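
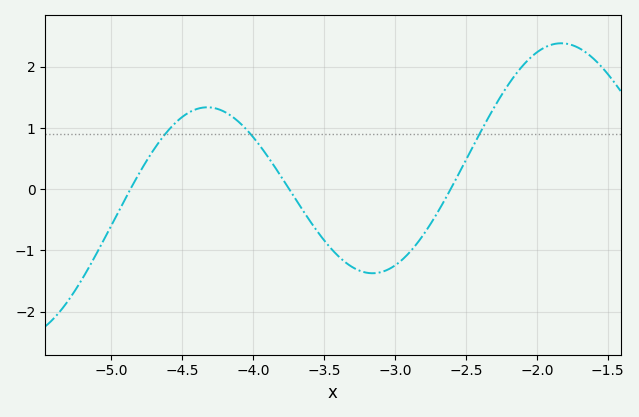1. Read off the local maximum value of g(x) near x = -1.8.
2.39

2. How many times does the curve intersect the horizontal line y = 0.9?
3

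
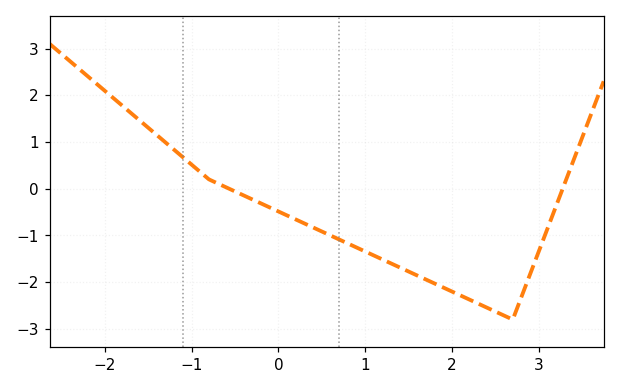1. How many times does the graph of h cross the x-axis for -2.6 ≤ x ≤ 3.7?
2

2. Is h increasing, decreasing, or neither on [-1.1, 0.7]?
decreasing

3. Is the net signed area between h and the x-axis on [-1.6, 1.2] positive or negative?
negative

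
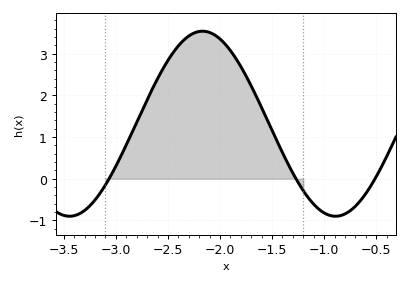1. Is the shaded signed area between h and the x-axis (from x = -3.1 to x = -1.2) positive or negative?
positive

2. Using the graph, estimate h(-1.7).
2.2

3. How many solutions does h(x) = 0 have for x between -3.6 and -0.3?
3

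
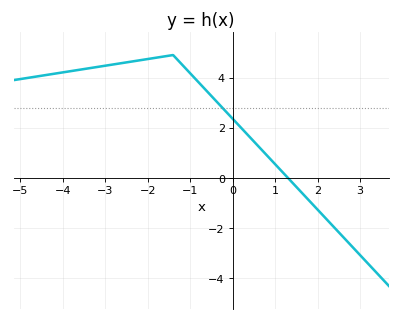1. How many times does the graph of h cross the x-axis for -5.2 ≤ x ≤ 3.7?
1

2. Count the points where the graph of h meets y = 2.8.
1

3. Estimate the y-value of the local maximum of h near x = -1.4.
4.9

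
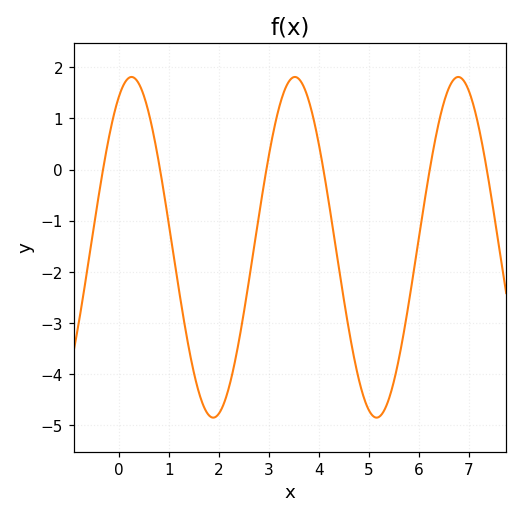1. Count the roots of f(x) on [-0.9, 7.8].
6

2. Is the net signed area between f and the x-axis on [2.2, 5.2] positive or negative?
negative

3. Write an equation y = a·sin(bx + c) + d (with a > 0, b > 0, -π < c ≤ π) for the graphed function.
y = 3.33sin(1.92x + 1.09) - 1.52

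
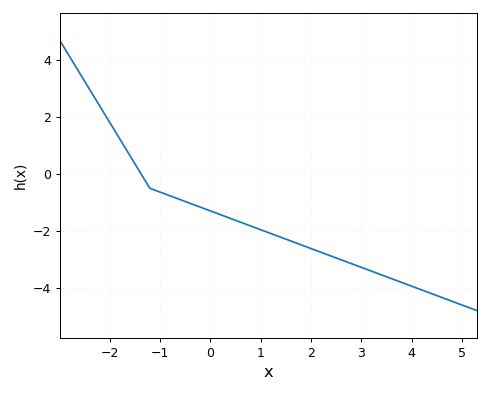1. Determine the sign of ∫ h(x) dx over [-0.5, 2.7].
negative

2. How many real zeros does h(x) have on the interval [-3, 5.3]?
1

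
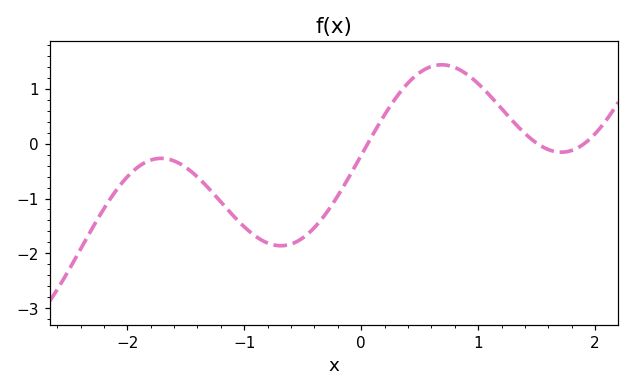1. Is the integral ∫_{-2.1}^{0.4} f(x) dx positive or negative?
negative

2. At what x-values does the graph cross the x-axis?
0.1, 1.5, 1.9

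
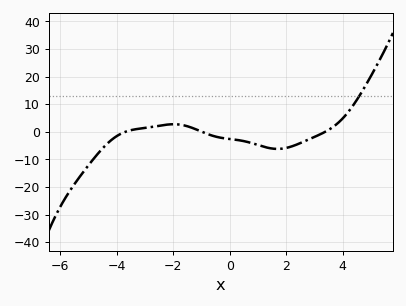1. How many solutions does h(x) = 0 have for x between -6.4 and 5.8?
3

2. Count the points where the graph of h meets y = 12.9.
1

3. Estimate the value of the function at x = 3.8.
2.82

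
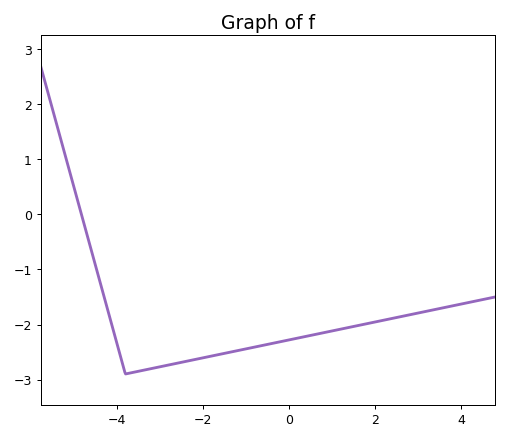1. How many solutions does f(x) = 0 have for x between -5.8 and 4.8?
1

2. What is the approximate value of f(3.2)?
-1.8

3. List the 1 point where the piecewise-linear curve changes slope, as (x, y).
(-3.8, -2.9)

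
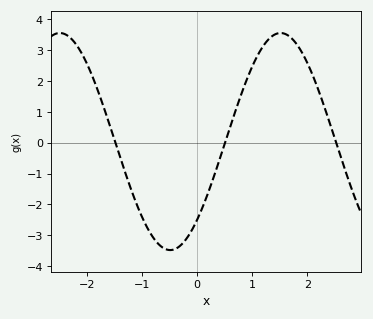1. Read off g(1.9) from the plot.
2.9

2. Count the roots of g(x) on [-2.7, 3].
3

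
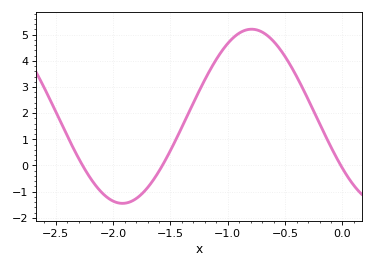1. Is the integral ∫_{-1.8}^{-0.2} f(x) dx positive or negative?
positive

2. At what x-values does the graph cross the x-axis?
-2.25, -1.55, 0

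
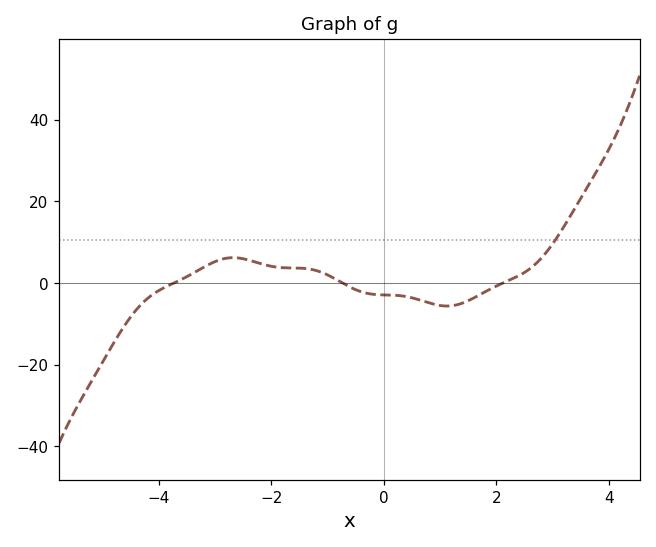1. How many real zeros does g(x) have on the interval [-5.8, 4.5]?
3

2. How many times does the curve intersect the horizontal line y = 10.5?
1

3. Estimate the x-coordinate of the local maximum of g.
-2.68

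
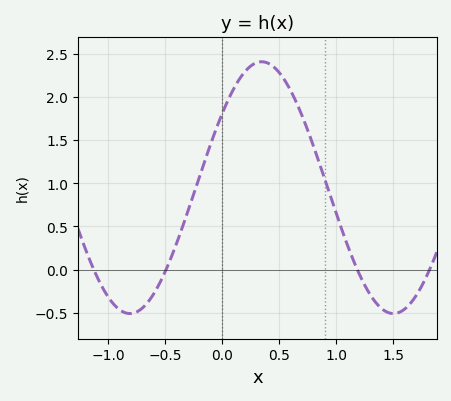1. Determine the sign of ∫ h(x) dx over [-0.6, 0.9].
positive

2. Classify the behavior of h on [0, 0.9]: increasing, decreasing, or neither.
neither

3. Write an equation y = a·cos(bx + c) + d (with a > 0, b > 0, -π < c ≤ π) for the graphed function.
y = 1.46cos(2.7x - 0.94) + 0.95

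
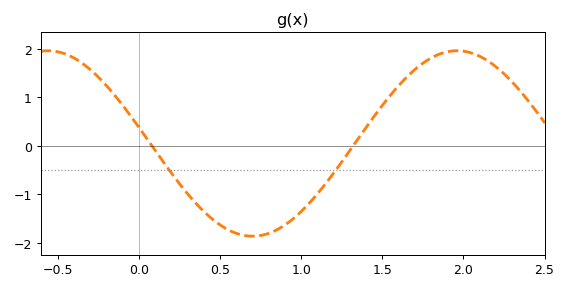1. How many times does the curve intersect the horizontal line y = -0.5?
2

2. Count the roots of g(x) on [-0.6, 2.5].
2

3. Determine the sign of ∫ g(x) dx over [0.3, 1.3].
negative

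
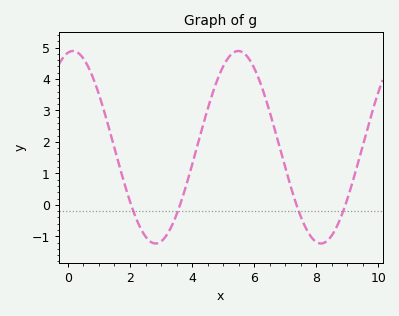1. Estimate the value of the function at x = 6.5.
3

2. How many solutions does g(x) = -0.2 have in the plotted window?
4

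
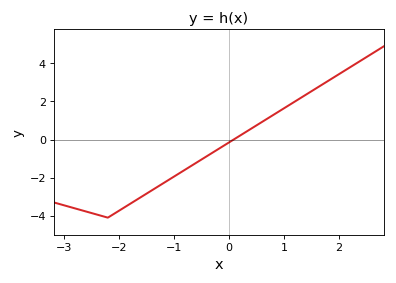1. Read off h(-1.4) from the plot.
-2.67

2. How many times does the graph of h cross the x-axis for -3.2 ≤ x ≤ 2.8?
1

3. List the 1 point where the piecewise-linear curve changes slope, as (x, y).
(-2.2, -4.1)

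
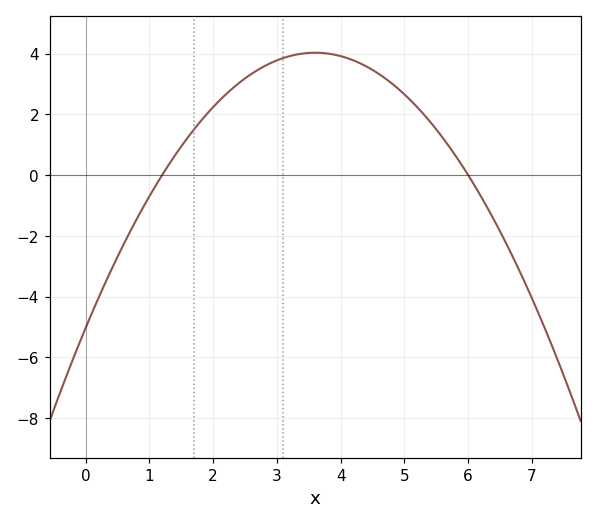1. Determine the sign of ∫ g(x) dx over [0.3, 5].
positive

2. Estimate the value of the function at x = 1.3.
0.329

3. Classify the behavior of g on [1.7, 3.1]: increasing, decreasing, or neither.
increasing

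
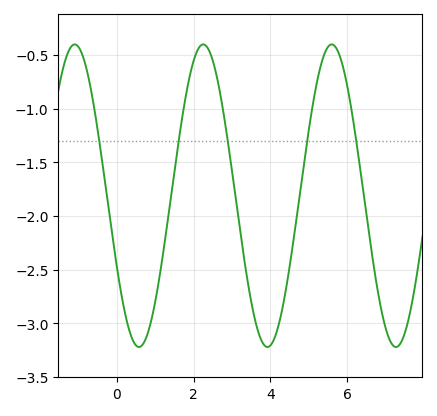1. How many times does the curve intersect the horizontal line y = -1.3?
5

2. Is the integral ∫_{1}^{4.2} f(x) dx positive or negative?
negative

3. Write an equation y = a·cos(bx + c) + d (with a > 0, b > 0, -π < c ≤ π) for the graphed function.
y = 1.41cos(1.9x + 2) - 1.81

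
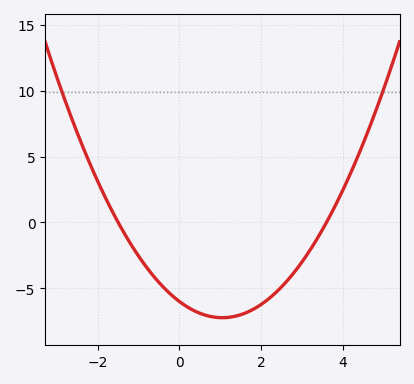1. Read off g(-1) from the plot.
-2.5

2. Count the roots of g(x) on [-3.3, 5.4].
2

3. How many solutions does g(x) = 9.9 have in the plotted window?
2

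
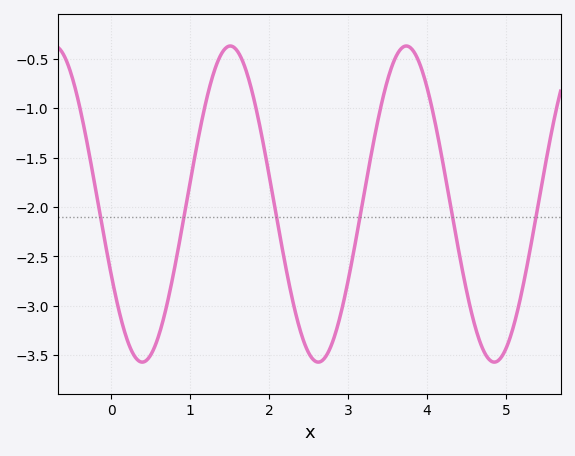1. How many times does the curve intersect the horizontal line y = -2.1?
6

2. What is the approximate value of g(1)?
-1.75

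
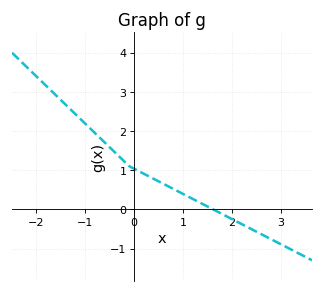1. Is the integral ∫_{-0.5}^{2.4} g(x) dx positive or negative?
positive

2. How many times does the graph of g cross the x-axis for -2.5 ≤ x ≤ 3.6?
1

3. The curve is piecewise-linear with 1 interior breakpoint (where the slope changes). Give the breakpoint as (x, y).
(-0.1, 1.1)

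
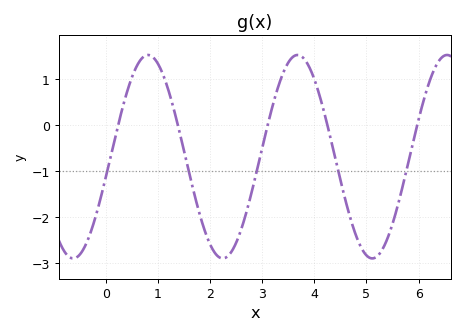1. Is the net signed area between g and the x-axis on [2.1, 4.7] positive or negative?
negative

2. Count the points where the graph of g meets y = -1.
5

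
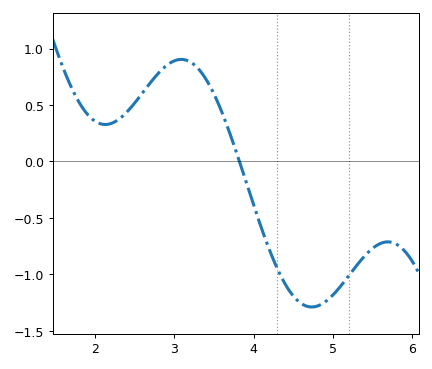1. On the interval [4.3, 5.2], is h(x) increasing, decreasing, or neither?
neither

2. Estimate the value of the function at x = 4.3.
-0.95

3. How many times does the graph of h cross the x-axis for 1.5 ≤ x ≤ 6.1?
1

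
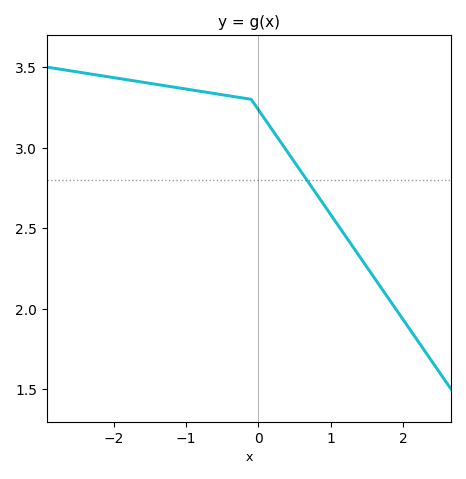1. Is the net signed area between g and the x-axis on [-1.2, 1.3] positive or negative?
positive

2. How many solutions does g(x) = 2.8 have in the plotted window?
1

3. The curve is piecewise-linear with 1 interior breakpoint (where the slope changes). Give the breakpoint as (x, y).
(-0.1, 3.3)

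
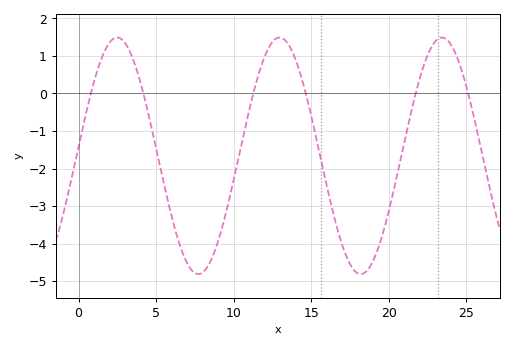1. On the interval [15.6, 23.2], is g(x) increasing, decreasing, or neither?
neither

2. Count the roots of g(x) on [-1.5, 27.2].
6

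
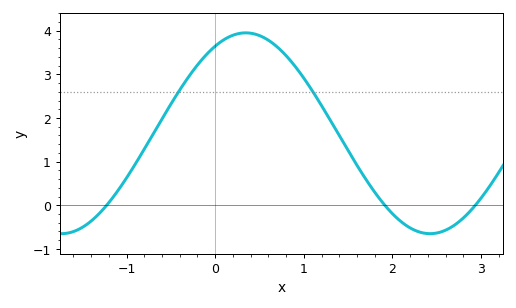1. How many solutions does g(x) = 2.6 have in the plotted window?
2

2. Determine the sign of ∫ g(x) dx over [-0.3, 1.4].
positive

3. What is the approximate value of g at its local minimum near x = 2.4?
-0.6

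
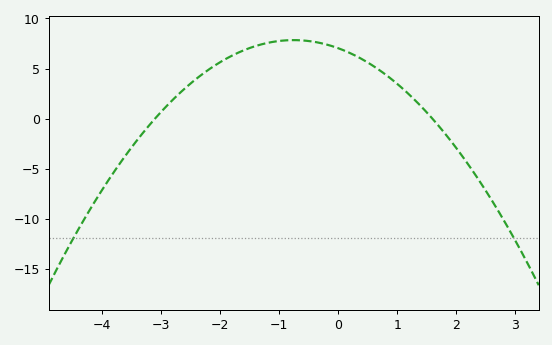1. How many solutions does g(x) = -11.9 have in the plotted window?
2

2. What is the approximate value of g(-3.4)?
-2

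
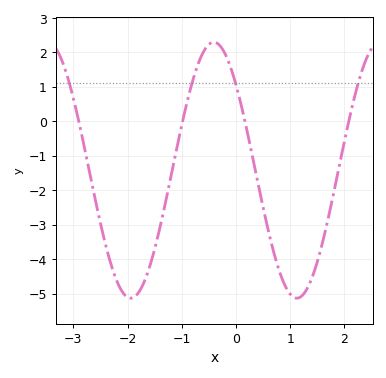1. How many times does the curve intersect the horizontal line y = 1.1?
4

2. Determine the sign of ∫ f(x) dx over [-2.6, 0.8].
negative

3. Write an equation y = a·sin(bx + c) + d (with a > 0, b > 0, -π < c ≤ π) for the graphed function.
y = 3.71sin(2.05x + 2.41) - 1.42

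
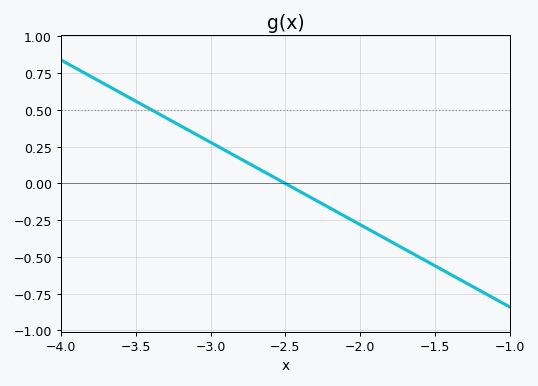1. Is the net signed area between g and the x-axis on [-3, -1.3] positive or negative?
negative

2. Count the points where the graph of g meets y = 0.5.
1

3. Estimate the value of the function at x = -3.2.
0.4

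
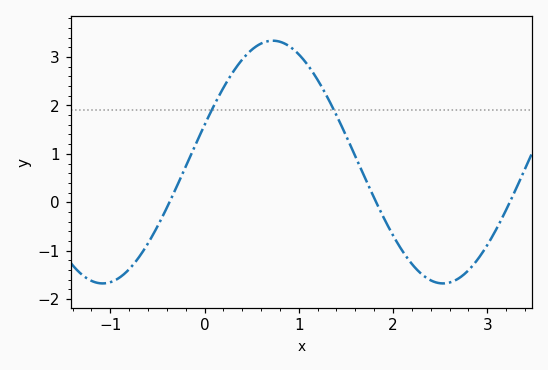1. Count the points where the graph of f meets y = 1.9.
2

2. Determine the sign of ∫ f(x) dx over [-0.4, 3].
positive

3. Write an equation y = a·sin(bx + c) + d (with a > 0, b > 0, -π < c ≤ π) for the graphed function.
y = 2.51sin(1.7x + 0.31) + 0.83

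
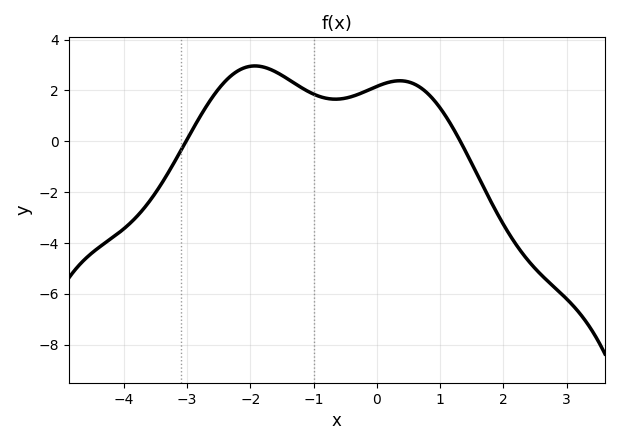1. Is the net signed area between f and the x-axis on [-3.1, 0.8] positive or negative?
positive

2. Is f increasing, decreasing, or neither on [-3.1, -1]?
neither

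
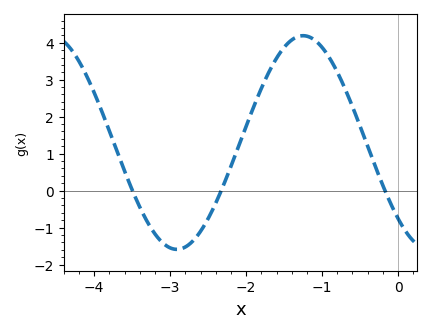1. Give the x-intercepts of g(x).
-3.5, -2.33, -0.172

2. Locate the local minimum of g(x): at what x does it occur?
-2.91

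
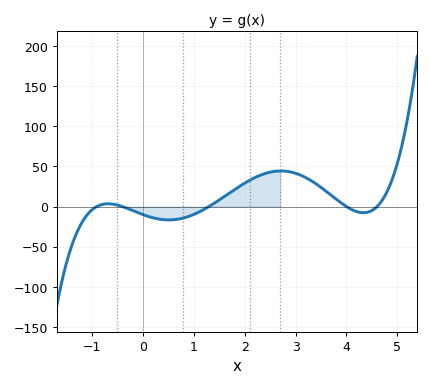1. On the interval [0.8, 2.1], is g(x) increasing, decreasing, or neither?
increasing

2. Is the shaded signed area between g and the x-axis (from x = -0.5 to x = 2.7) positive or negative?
positive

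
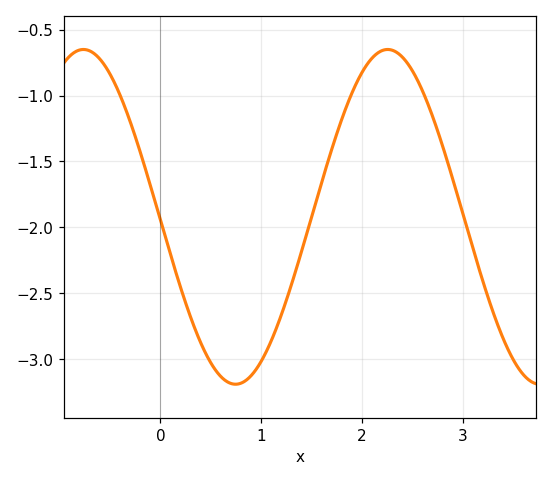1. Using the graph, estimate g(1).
-3.02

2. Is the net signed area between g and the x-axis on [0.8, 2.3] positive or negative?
negative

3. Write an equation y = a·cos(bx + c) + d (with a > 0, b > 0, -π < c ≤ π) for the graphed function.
y = 1.27cos(2.08x + 1.59) - 1.92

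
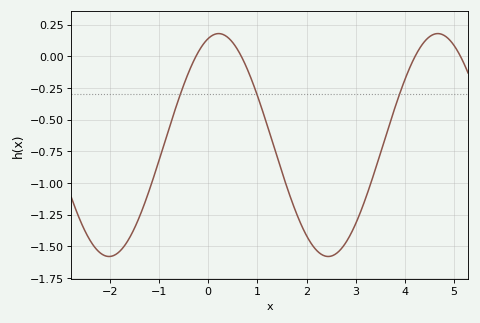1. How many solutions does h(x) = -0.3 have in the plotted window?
3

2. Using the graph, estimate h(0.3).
0.173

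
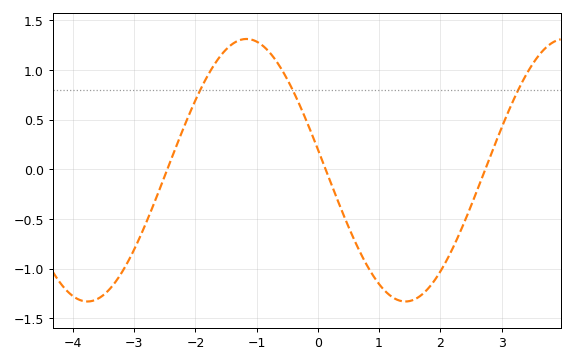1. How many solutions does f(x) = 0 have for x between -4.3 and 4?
3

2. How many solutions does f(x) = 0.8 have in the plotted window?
3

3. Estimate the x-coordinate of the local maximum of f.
-1.17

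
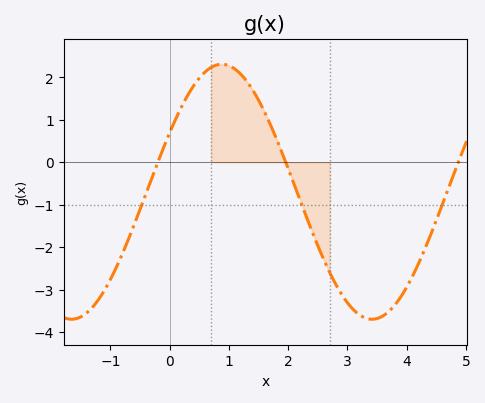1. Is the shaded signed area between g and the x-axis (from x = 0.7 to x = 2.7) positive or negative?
positive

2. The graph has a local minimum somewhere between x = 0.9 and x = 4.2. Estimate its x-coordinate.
3.41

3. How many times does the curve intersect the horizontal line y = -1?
3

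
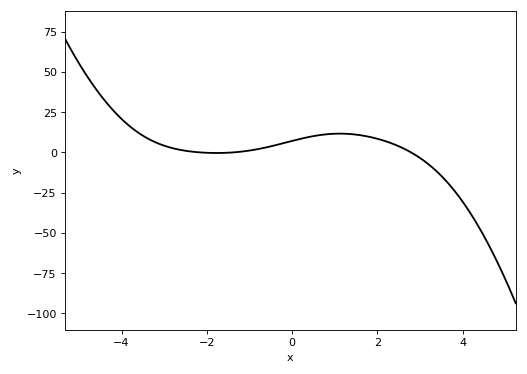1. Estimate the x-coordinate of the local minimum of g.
-1.8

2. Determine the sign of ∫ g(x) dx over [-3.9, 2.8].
positive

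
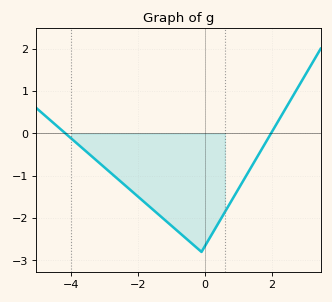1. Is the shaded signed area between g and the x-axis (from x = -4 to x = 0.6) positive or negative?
negative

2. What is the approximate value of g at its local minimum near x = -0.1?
-2.8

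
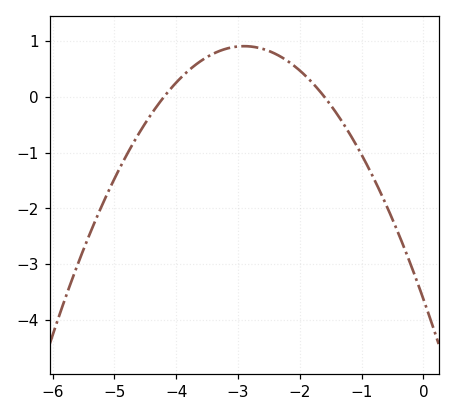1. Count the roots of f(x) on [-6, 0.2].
2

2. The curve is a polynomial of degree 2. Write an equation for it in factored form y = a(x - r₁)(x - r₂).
y = -0.54(x + 4.2)(x + 1.6)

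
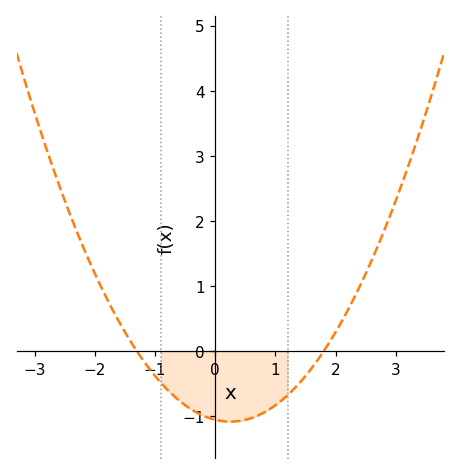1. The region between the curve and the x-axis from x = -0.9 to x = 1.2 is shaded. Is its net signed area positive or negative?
negative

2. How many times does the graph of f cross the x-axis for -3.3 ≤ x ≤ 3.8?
2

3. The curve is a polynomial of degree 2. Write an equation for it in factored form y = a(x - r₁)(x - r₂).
y = 0.45(x + 1.3)(x - 1.8)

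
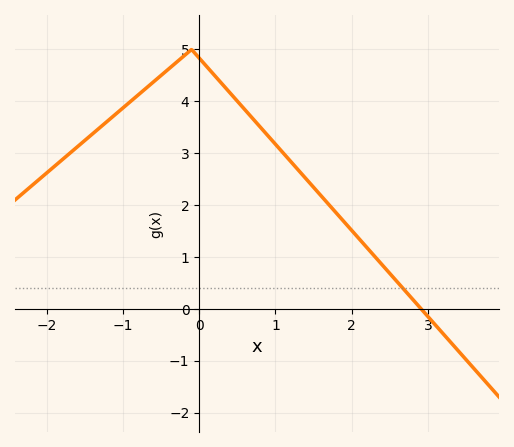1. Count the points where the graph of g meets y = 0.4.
1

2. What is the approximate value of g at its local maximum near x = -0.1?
5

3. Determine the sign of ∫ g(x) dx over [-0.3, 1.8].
positive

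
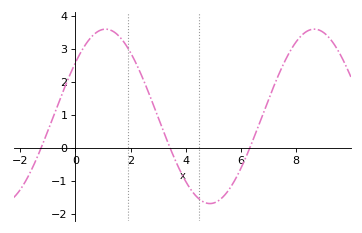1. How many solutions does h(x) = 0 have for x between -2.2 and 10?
3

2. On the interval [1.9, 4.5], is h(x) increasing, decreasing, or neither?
decreasing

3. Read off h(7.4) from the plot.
2.27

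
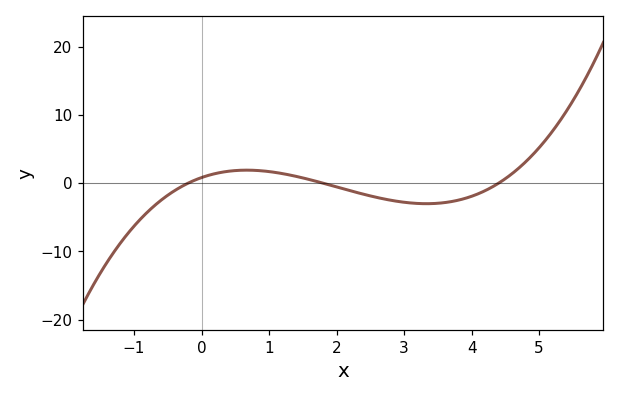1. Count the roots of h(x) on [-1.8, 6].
3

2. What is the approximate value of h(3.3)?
-3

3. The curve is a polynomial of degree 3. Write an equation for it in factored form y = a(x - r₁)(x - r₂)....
y = 0.52(x + 0.2)(x - 1.8)(x - 4.4)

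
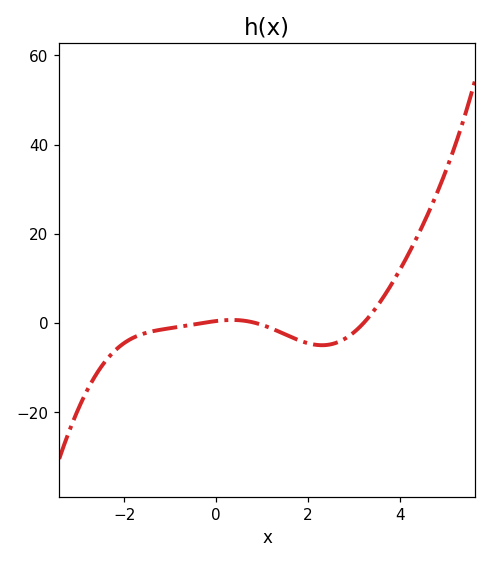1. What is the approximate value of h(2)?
-4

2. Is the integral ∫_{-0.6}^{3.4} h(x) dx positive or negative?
negative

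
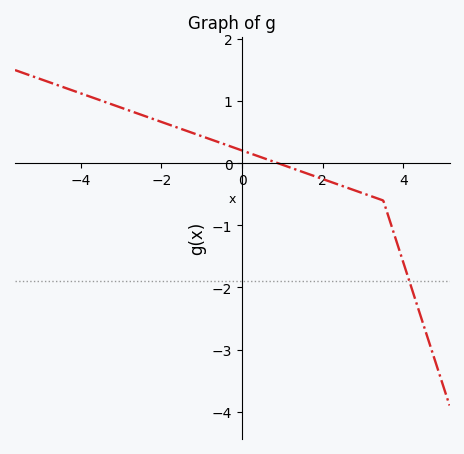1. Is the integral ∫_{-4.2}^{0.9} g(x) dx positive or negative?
positive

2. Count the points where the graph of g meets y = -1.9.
1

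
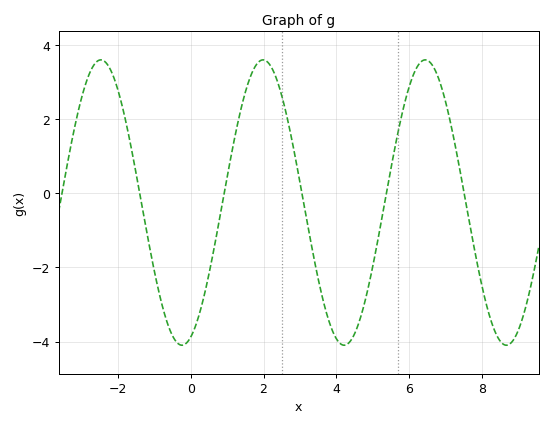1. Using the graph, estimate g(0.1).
-3.6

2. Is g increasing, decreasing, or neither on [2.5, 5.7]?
neither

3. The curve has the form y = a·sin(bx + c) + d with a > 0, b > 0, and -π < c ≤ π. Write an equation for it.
y = 3.85sin(1.4x - 1.2) - 0.25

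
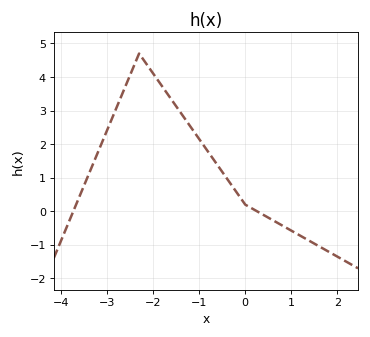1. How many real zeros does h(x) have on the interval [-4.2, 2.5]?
2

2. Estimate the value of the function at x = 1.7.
-1.1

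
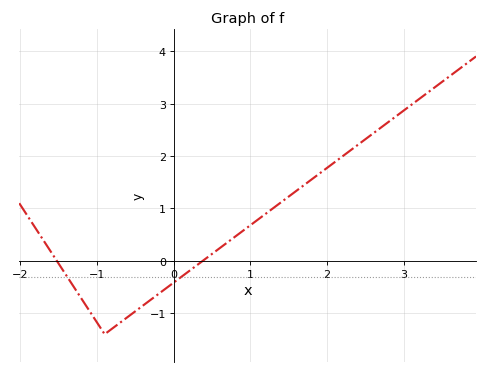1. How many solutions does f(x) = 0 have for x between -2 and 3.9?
2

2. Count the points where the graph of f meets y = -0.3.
2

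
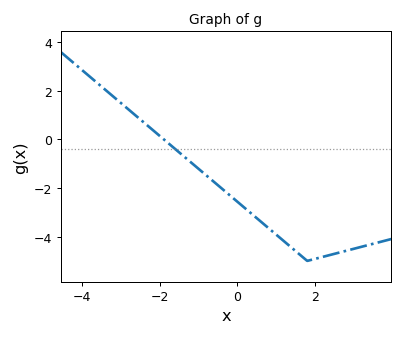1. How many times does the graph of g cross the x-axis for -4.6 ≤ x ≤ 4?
1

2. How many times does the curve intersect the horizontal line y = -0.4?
1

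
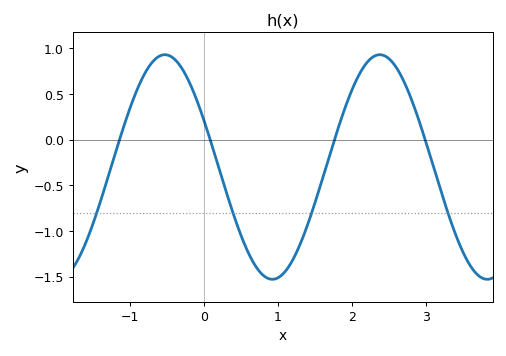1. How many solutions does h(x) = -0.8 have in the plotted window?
4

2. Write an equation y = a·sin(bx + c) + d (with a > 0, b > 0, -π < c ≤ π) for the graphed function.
y = 1.23sin(2.2x + 2.7) - 0.3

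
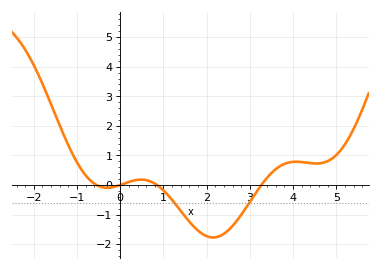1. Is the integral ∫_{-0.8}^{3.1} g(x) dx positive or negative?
negative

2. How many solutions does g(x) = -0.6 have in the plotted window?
2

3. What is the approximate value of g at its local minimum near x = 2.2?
-1.8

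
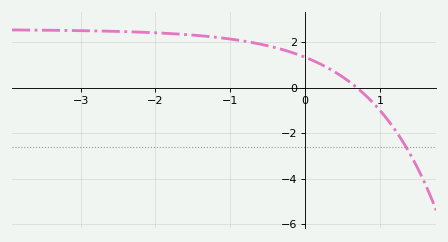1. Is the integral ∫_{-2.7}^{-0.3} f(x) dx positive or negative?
positive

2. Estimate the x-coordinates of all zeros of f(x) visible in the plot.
0.7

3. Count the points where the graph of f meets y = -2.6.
1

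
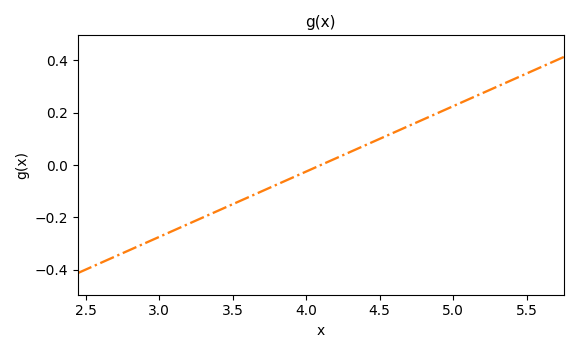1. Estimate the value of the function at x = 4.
-0.025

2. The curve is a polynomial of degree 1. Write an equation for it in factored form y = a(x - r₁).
y = 0.25(x - 4.1)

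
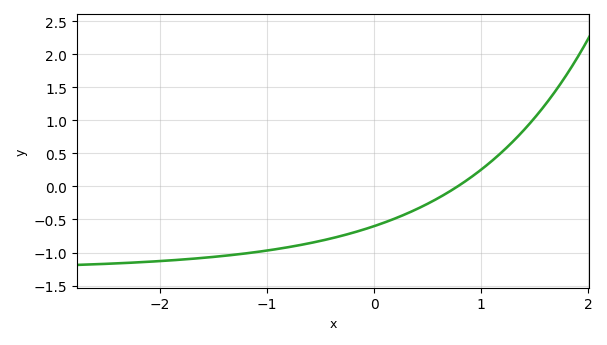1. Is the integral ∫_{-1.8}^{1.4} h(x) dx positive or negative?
negative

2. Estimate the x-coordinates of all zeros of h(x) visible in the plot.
0.778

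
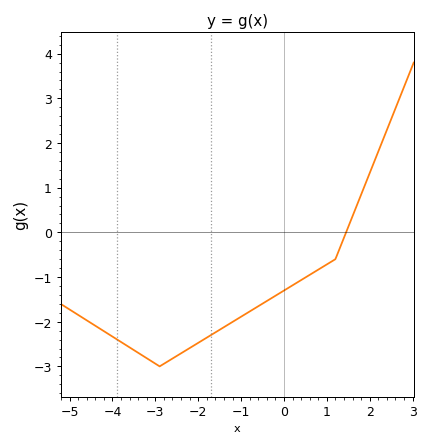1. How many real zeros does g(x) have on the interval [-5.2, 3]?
1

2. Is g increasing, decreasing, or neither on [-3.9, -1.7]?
neither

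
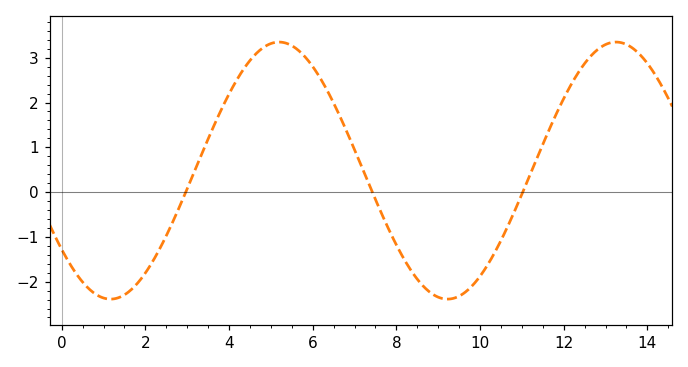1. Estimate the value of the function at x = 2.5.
-1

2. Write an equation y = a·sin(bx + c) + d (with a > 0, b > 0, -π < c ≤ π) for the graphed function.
y = 2.87sin(0.78x - 2.5) + 0.48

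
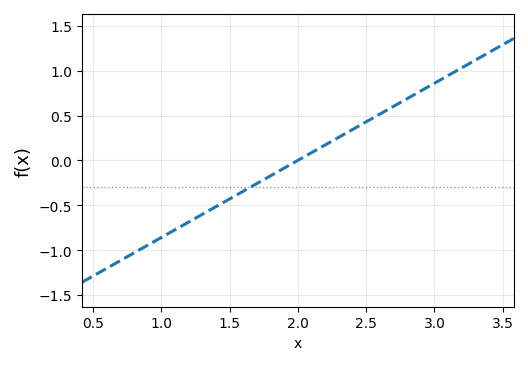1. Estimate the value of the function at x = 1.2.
-0.688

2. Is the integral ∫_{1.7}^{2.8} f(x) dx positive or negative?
positive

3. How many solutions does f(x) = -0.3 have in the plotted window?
1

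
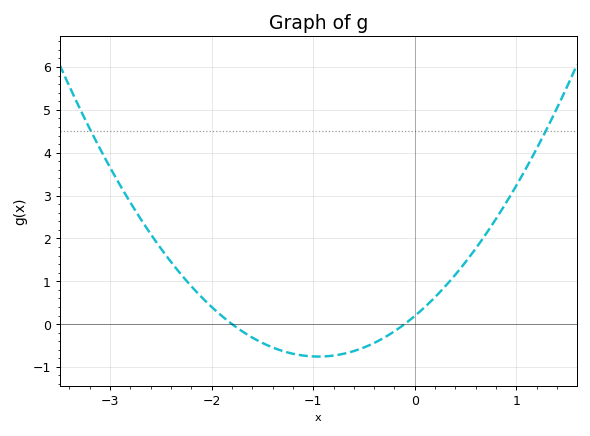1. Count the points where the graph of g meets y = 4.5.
2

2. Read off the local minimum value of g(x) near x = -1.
-0.8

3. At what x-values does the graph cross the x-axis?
-1.8, -0.1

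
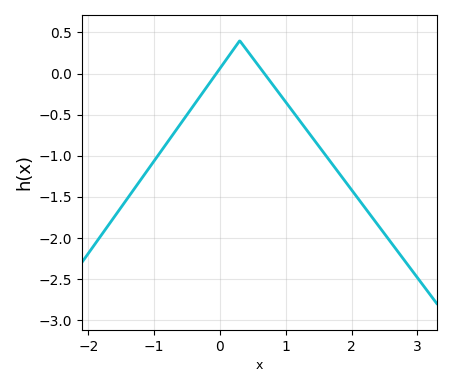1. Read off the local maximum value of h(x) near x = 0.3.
0.4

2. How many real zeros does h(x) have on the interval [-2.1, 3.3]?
2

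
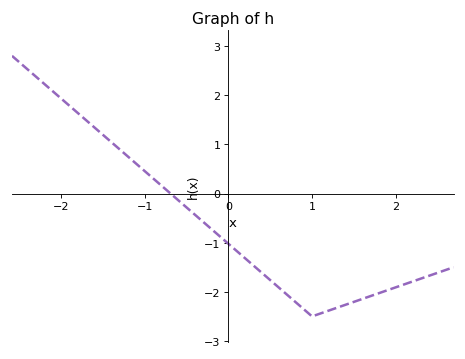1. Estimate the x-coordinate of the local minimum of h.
1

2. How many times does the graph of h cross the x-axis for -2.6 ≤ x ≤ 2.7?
1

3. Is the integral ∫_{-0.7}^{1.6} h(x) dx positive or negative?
negative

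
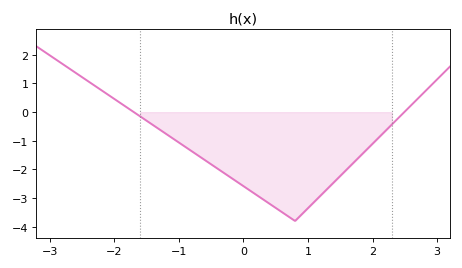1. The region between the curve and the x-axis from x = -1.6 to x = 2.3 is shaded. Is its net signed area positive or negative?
negative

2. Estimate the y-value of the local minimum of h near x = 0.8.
-3.8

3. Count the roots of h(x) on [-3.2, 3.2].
2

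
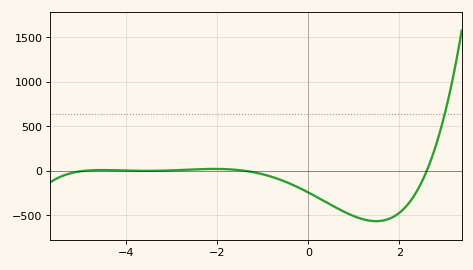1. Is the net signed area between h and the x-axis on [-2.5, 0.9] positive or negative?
negative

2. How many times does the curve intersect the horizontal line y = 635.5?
1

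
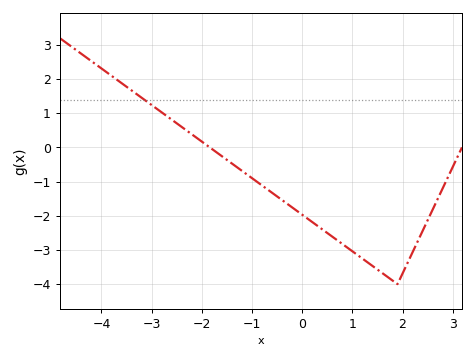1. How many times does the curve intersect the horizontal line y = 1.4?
1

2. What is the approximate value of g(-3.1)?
1.3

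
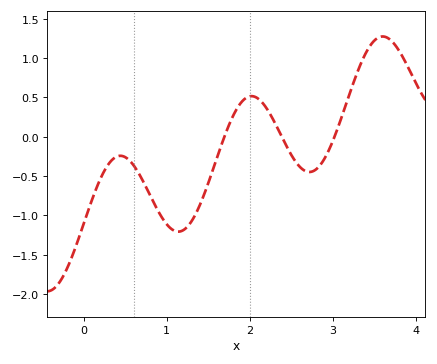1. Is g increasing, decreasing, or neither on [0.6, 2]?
neither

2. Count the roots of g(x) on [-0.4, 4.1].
3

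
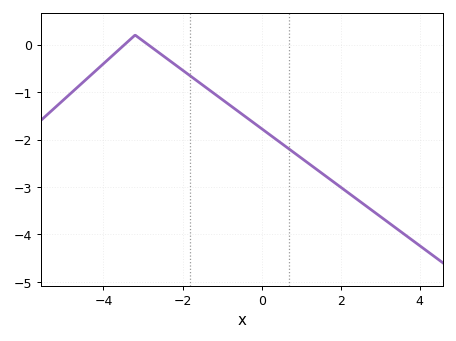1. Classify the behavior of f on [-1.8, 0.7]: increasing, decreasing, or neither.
decreasing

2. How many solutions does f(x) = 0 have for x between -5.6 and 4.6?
2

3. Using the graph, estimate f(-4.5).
-0.781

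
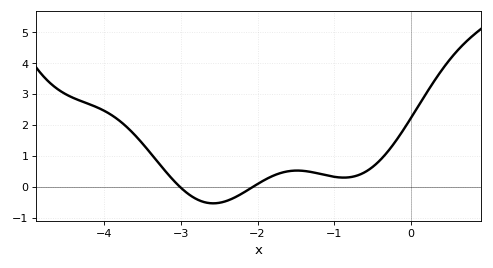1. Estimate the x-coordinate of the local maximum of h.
-1.5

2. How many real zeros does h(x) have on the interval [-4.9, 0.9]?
2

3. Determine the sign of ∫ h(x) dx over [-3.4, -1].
positive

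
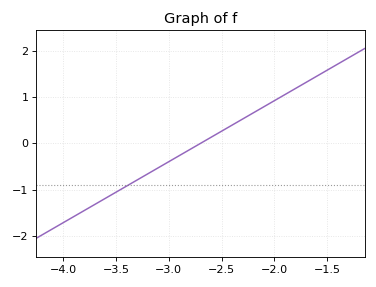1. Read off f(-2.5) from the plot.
0.3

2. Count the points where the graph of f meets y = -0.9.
1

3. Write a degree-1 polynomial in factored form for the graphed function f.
y = 1.32(x + 2.7)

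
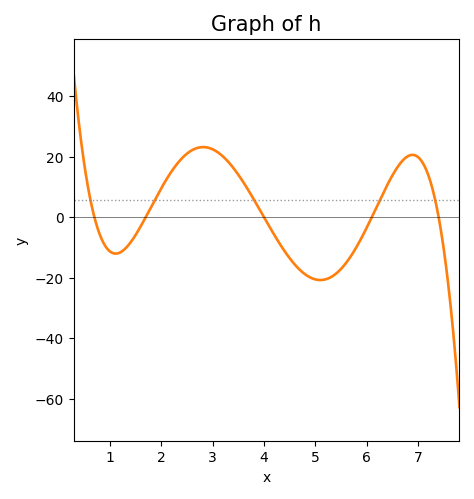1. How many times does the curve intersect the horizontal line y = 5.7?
5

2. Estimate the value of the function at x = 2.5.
20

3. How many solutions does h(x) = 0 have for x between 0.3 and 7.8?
5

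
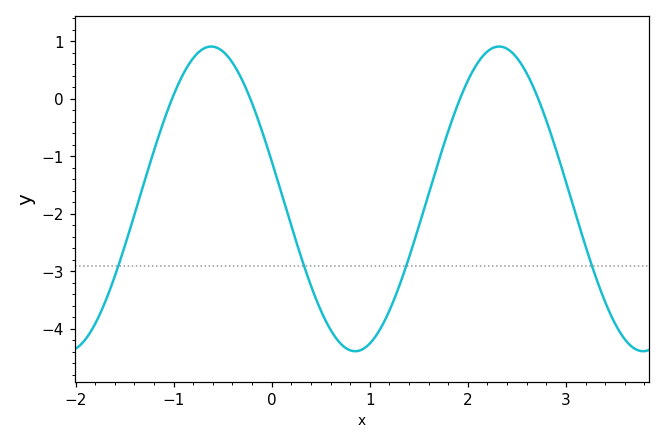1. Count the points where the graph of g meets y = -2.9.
4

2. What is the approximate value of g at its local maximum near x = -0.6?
0.91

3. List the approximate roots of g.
-1.02, -0.218, 1.92, 2.72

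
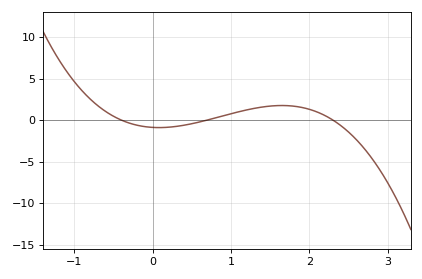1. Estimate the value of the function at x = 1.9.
1.5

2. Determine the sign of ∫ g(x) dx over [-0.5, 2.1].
positive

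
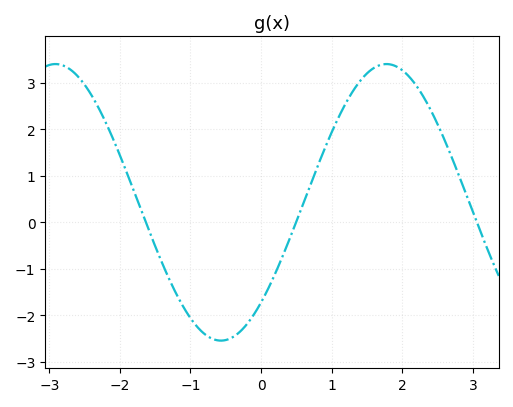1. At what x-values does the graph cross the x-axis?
-1.6, 0.5, 3.1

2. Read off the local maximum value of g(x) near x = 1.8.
3.4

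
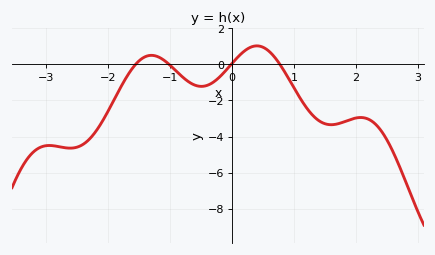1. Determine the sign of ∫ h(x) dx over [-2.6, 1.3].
negative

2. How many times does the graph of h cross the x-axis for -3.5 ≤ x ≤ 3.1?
4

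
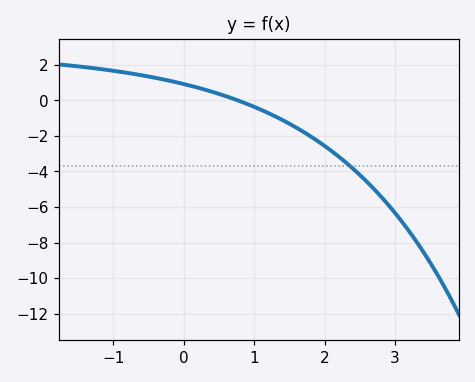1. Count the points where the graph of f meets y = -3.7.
1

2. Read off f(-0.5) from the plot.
1.34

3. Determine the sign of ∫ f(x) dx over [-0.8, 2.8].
negative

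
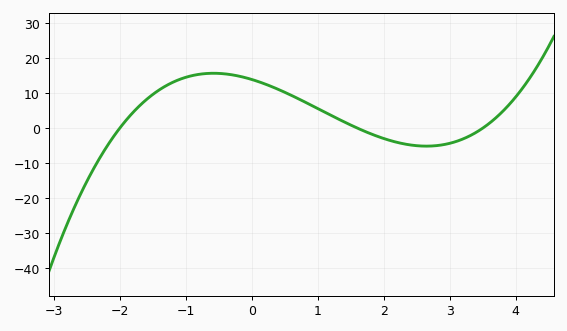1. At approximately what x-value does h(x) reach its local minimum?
2.6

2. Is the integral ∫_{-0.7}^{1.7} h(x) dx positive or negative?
positive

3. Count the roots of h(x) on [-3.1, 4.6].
3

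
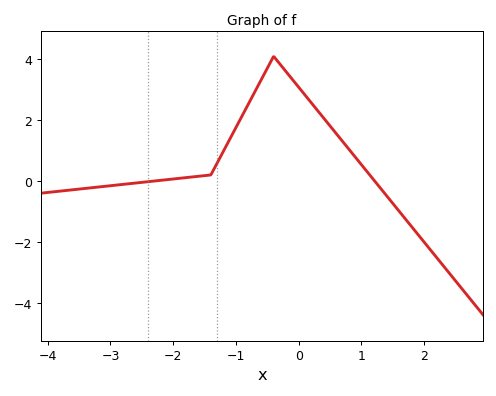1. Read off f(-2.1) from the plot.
0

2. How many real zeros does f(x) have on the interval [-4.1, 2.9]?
2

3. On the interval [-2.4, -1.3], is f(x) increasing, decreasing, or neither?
increasing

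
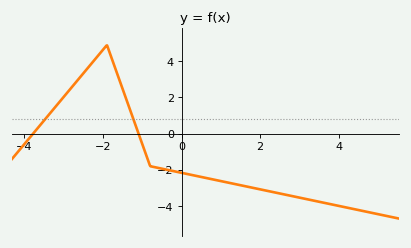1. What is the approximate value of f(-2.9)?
2.2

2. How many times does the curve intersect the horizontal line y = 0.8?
2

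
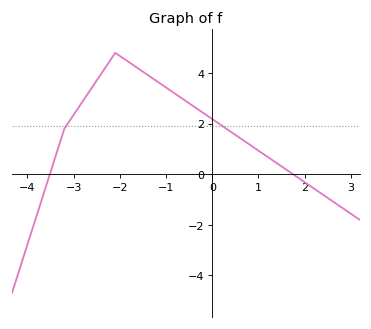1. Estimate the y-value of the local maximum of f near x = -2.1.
4.8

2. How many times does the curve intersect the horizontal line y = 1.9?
2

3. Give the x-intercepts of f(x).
-3.51, 1.74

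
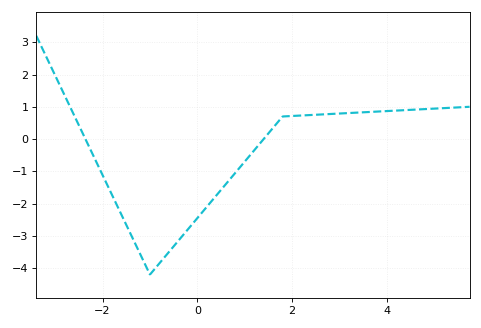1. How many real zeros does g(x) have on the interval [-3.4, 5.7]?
2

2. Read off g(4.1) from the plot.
0.875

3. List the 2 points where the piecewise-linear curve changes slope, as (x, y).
(-1, -4.2); (1.8, 0.7)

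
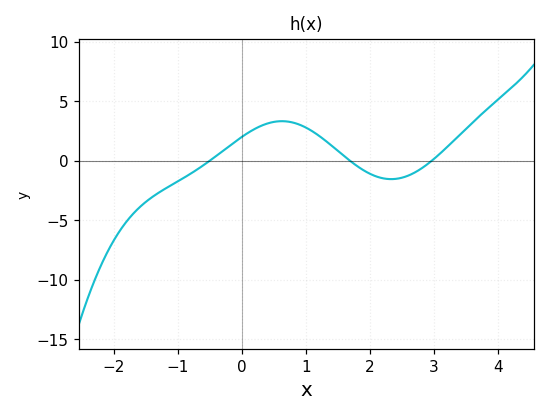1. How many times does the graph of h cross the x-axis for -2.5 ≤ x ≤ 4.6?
3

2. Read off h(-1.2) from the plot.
-2.5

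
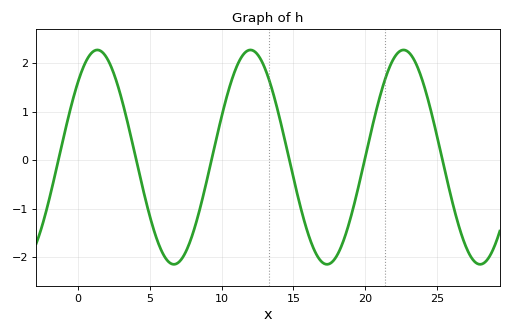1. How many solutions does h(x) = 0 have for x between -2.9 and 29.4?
6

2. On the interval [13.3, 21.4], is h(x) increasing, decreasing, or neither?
neither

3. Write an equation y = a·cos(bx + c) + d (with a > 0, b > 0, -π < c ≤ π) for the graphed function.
y = 2.21cos(0.59x - 0.802) + 0.06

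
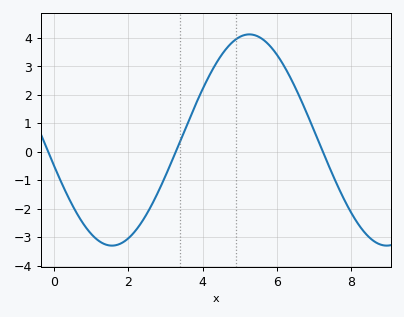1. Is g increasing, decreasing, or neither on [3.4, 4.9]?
increasing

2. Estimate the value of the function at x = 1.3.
-3.2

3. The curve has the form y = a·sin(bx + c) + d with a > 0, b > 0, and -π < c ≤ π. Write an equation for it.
y = 3.71sin(0.85x - 2.9) + 0.41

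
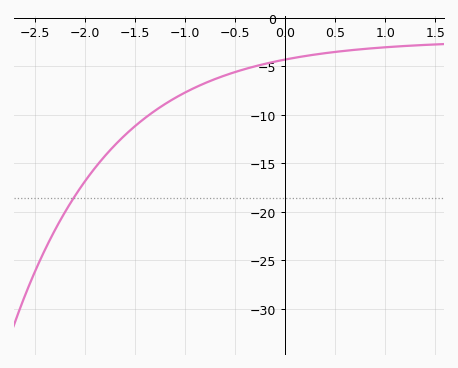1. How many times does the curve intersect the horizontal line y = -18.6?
1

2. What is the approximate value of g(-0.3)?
-5.01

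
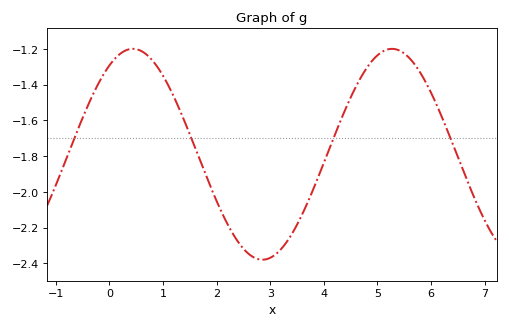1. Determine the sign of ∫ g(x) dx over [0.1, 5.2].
negative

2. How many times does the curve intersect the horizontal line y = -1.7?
4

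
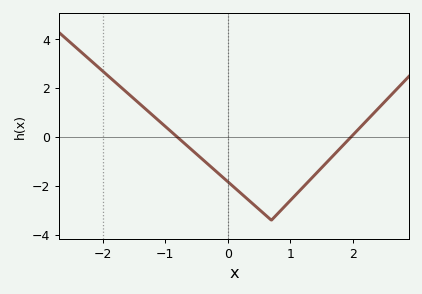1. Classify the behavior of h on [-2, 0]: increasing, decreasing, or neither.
decreasing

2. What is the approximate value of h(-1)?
0.447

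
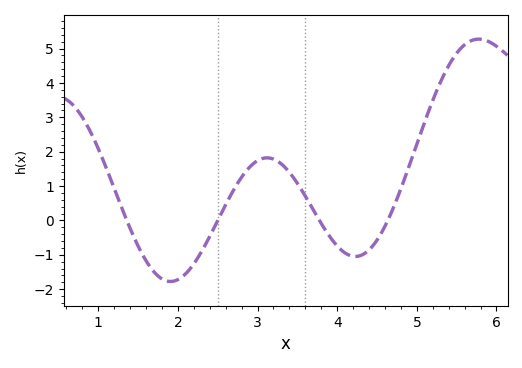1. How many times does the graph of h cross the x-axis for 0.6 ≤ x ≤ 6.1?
4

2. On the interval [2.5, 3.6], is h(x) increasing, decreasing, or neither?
neither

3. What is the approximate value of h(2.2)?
-1.26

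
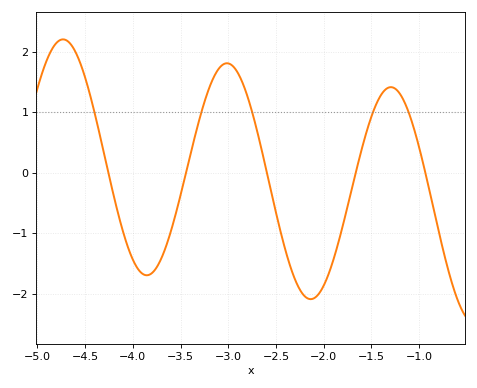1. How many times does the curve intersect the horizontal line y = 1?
5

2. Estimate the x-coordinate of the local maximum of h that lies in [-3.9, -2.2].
-3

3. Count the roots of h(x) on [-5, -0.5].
5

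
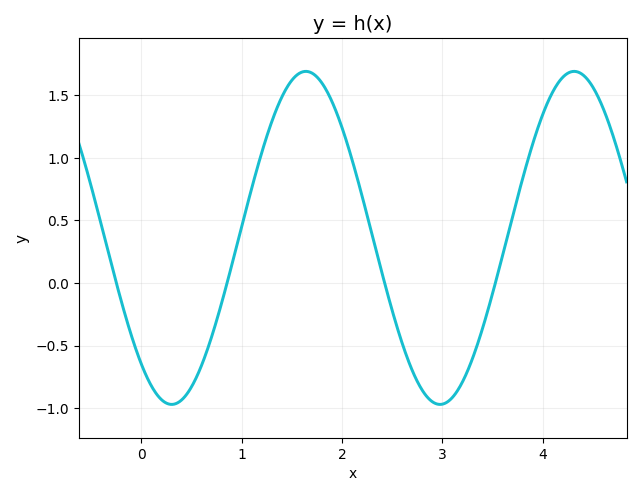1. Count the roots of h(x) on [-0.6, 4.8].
4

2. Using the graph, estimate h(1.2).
1.05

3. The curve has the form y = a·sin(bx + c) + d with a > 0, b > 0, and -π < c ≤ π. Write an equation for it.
y = 1.33sin(2.4x - 2.3) + 0.36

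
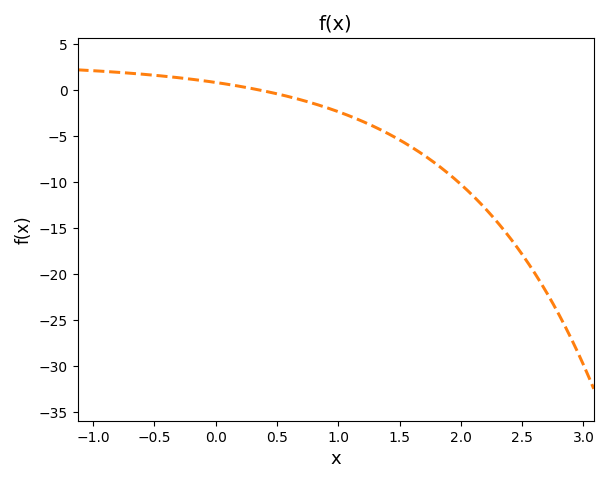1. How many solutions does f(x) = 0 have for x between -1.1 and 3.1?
1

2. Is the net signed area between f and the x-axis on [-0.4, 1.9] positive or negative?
negative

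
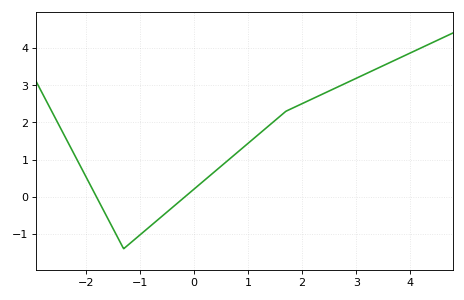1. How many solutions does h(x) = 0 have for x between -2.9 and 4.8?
2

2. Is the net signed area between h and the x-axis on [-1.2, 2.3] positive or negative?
positive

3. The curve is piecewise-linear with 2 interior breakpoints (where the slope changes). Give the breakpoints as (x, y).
(-1.3, -1.4); (1.7, 2.3)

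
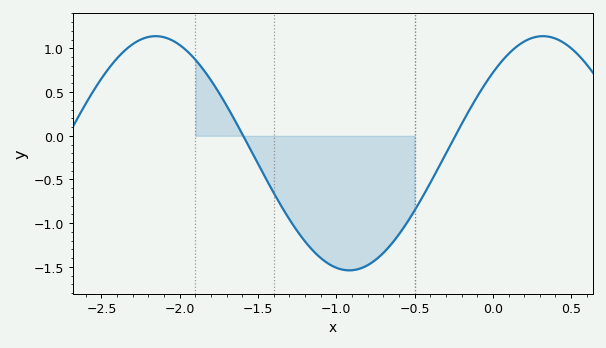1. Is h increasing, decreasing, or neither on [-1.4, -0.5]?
neither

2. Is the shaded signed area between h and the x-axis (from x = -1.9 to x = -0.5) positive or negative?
negative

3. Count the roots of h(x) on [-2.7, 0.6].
2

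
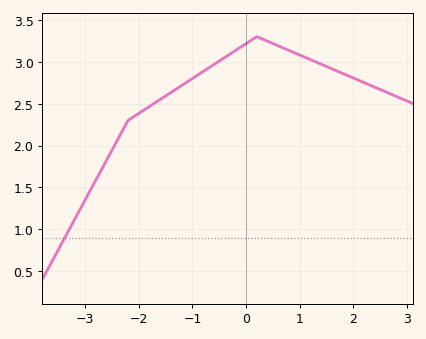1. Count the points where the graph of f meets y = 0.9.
1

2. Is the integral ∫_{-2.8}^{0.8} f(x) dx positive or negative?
positive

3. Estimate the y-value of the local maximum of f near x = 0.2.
3.3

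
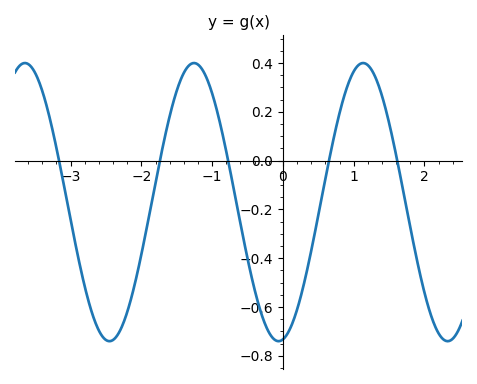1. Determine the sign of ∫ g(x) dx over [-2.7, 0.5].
negative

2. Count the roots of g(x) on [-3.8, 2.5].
5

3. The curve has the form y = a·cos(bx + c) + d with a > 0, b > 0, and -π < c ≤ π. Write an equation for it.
y = 0.57cos(2.63x - 2.98) - 0.17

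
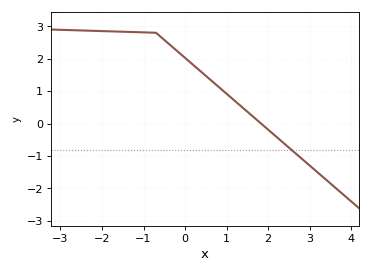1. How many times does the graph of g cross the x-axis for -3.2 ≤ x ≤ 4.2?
1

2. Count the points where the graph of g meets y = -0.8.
1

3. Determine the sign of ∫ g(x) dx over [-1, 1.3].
positive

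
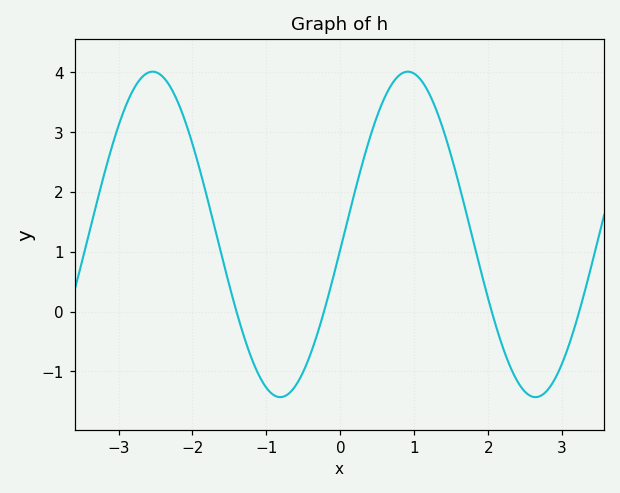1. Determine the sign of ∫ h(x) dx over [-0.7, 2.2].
positive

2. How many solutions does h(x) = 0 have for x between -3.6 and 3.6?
4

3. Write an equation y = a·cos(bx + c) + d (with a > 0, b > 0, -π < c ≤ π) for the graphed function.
y = 2.72cos(1.8x - 1.7) + 1.29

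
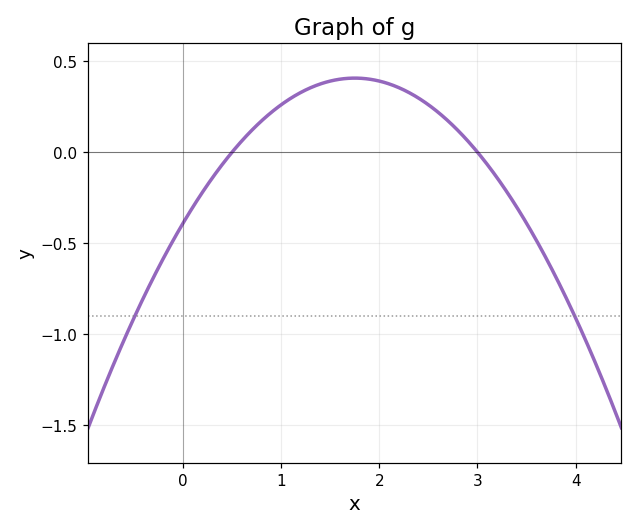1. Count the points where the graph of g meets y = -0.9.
2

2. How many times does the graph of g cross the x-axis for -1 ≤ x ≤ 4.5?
2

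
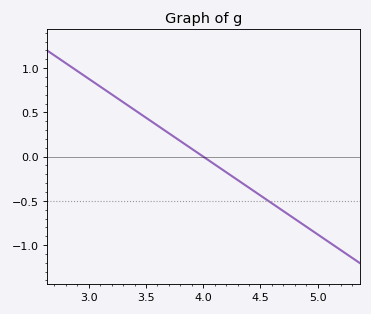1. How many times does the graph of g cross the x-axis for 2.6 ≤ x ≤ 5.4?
1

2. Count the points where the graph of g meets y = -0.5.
1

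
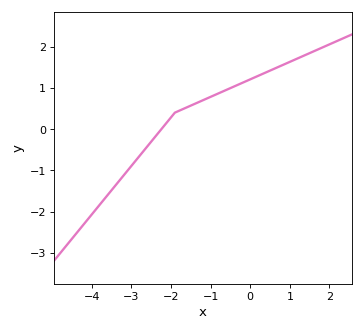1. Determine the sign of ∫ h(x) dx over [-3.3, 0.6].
positive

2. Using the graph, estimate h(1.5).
1.8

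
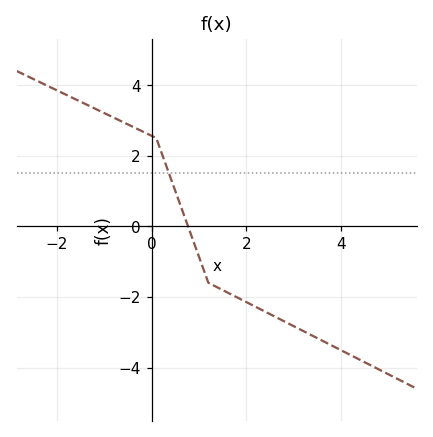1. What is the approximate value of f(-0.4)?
2.8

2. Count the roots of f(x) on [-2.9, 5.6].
1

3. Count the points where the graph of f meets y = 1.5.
1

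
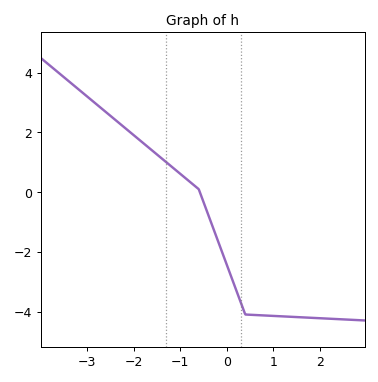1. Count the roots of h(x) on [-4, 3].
1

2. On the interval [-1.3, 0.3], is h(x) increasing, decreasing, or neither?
decreasing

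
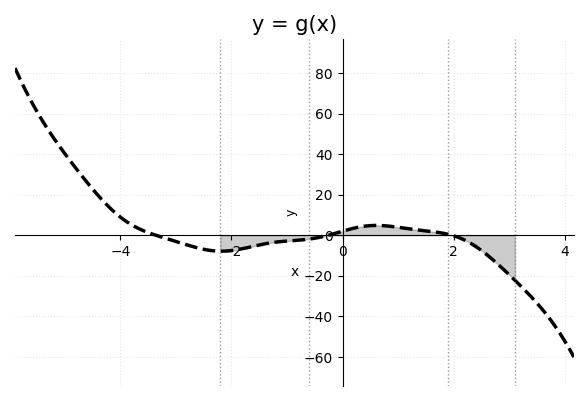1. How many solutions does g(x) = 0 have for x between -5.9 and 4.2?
3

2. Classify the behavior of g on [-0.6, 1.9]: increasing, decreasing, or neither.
neither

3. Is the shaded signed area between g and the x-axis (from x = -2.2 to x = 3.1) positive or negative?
negative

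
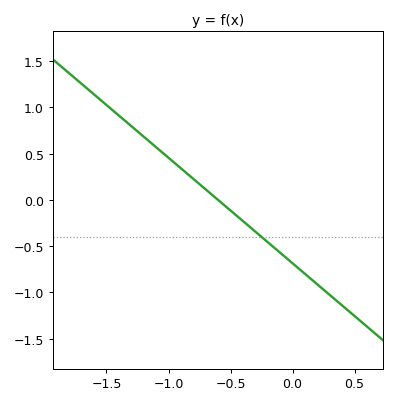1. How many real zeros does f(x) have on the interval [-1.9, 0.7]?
1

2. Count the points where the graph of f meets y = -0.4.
1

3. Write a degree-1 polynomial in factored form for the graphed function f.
y = -1.14(x + 0.6)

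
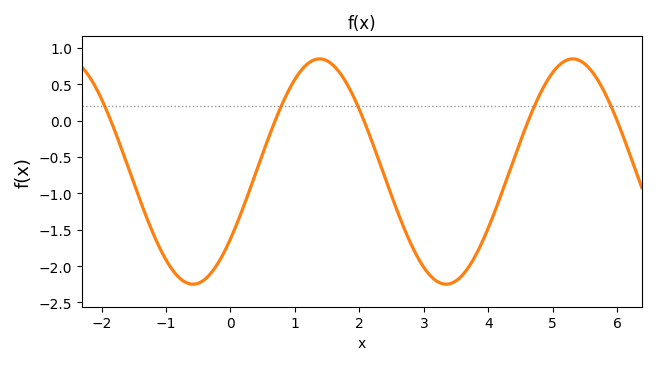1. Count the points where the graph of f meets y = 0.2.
5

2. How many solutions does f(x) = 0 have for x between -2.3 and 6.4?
5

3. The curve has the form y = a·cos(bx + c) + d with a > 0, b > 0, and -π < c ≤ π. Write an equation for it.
y = 1.55cos(1.6x - 2.21) - 0.7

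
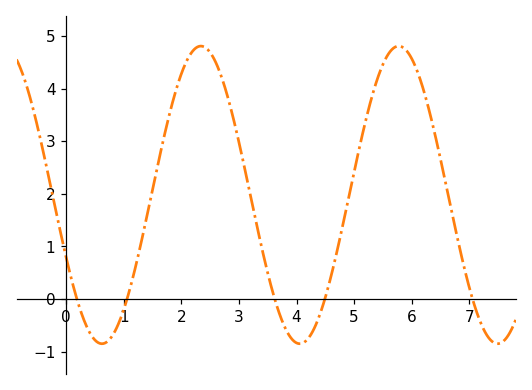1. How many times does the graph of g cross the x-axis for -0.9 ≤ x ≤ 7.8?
5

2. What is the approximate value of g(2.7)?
4.2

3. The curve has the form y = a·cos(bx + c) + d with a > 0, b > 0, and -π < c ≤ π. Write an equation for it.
y = 2.83cos(1.8x + 2) + 1.98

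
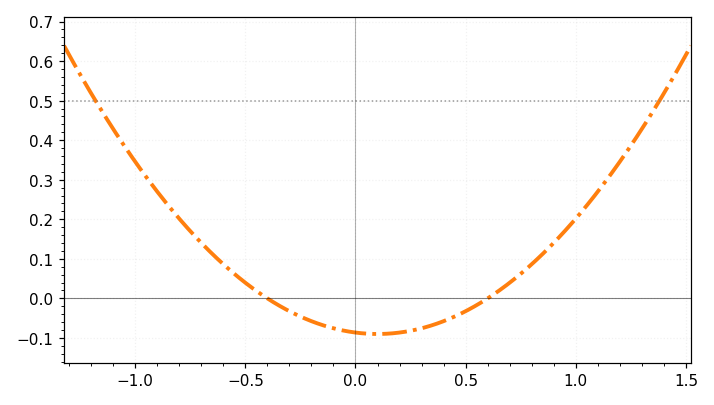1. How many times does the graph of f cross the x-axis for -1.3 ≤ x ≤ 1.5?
2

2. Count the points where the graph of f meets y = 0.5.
2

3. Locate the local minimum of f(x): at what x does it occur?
0.1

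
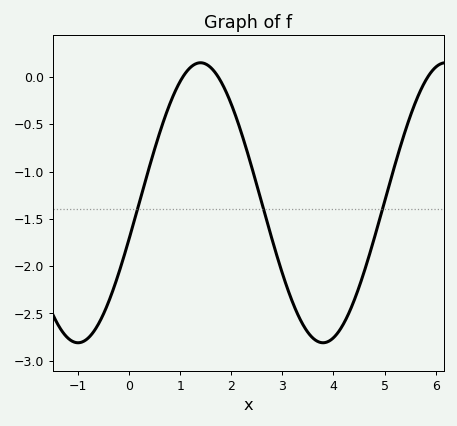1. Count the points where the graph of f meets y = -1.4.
3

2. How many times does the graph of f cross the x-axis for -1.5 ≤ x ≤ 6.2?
3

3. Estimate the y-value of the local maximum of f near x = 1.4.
0.15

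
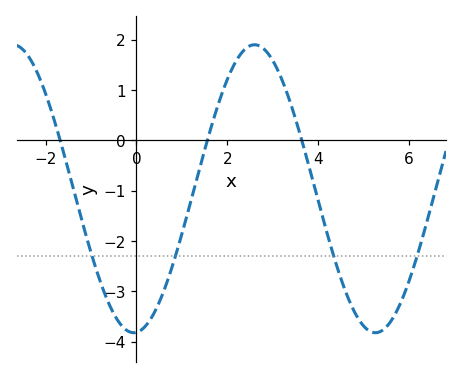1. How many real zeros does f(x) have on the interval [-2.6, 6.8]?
3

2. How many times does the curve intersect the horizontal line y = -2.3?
4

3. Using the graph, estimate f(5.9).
-3.1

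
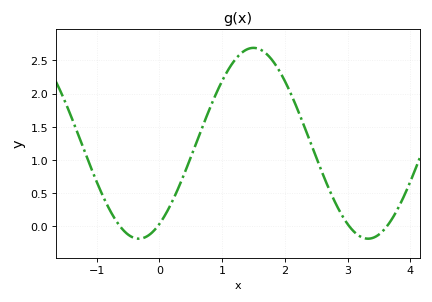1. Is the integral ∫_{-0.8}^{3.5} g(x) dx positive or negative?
positive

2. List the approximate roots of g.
-0.628, -0.024, 3.02, 3.63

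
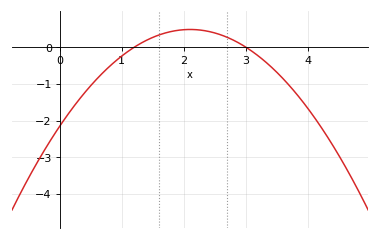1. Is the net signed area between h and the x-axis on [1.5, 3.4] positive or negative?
positive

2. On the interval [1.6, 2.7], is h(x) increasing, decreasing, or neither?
neither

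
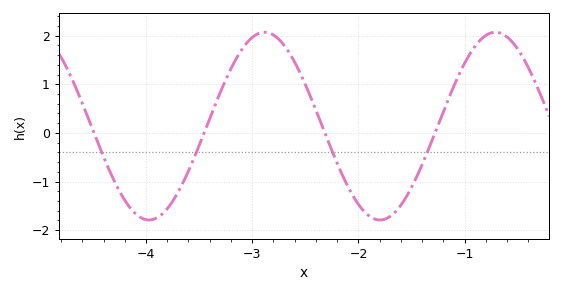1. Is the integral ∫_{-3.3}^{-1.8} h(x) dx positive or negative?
positive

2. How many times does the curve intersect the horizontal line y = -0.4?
4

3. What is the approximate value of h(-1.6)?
-1.48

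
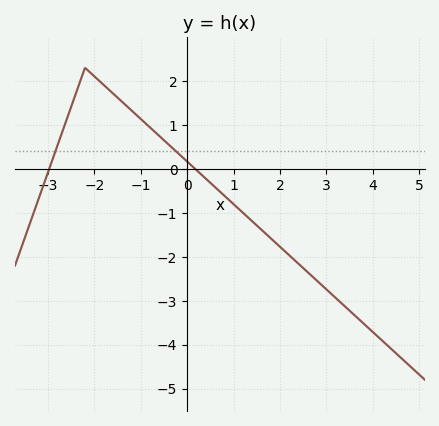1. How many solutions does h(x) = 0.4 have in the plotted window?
2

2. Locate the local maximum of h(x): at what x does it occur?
-2.2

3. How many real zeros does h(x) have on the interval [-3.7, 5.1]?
2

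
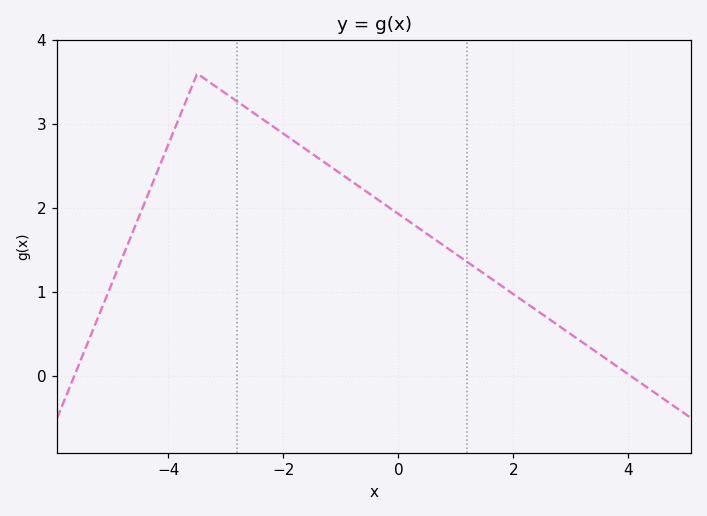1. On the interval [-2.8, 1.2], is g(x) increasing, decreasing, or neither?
decreasing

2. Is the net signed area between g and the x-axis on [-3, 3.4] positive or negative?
positive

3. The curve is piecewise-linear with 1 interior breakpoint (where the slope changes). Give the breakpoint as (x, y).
(-3.5, 3.6)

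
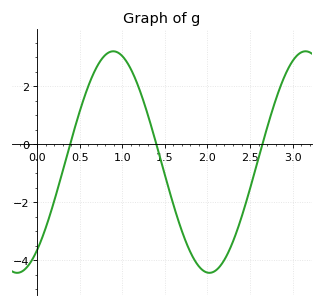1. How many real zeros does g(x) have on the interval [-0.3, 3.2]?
3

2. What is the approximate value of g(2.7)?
0.6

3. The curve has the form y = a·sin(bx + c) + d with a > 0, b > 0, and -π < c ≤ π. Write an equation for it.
y = 3.82sin(2.8x - 0.91) - 0.61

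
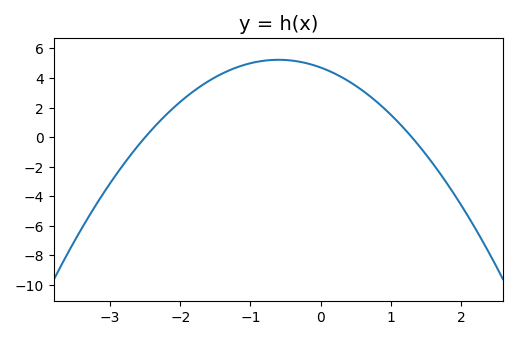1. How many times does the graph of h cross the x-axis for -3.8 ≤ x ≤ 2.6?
2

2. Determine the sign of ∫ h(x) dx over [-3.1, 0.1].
positive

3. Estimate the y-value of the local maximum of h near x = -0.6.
5.23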